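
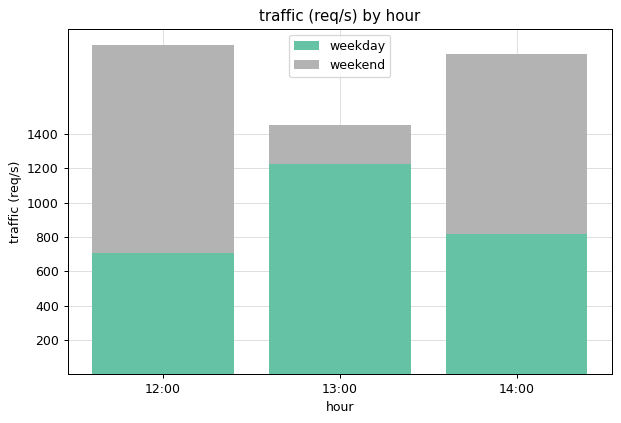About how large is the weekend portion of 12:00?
weekend top ≈ 2000, bottom ≈ 800; segment ≈ 1200.

≈ 1200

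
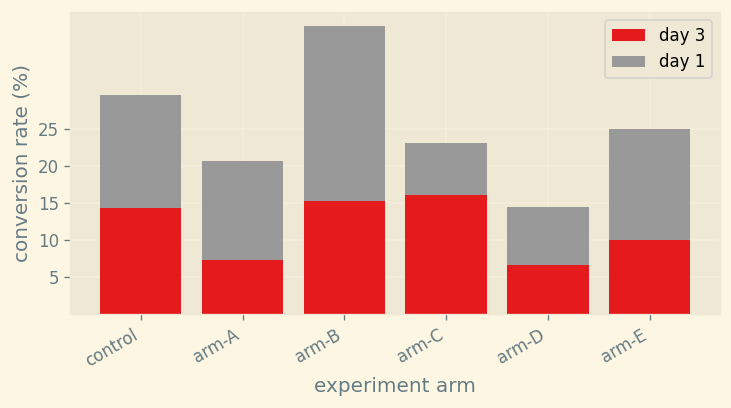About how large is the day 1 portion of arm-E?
≈ 15

day 1 top ≈ 25, bottom ≈ 10; segment ≈ 15.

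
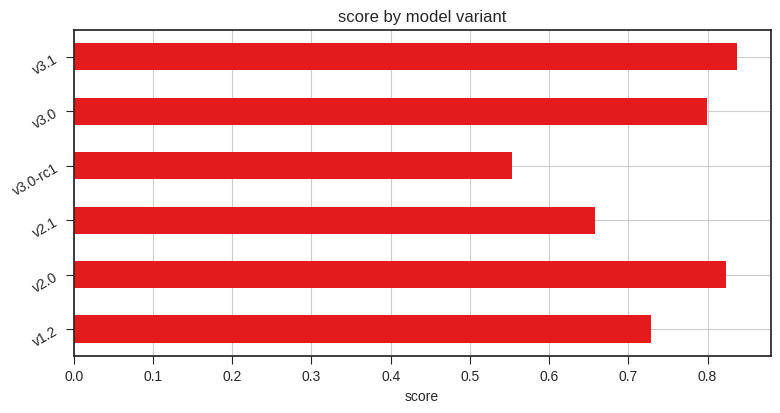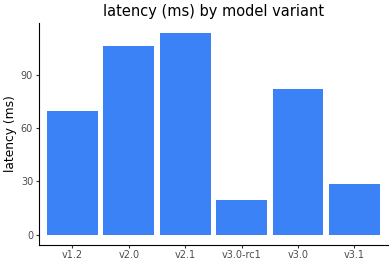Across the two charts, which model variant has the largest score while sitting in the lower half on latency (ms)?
v3.1

Chart 2 median latency (ms) ≈ 80; below-median model variants: v1.2, v3.0-rc1, v3.1. Among those, v3.1 has the highest score (≈ 0.8).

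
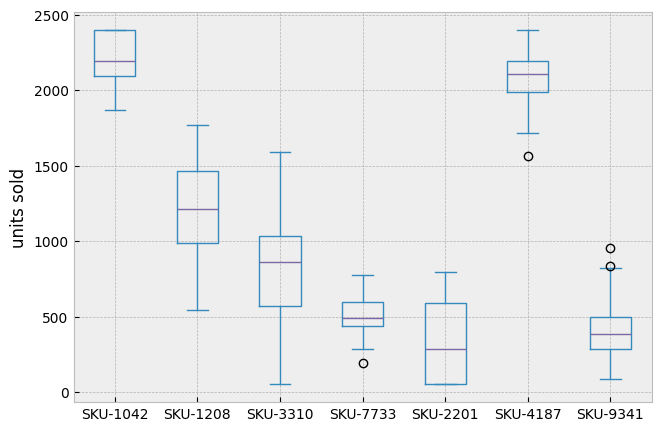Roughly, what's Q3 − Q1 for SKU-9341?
Q3 ≈ 400, Q1 ≈ 200; IQR ≈ 200.

≈ 200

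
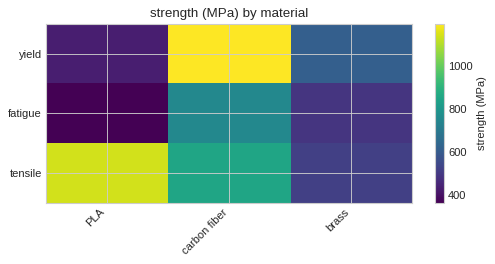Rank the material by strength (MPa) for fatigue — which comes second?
brass

Top 3 for fatigue: carbon fiber ≈ 800, brass ≈ 500, PLA ≈ 400.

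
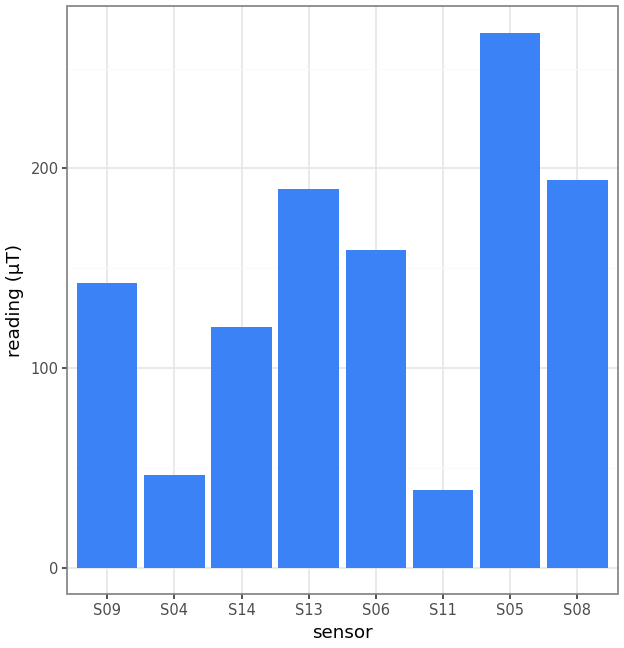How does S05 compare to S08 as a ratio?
S05 ≈ 275, S08 ≈ 200; 275/200 ≈ 1.38.

≈ 1.38×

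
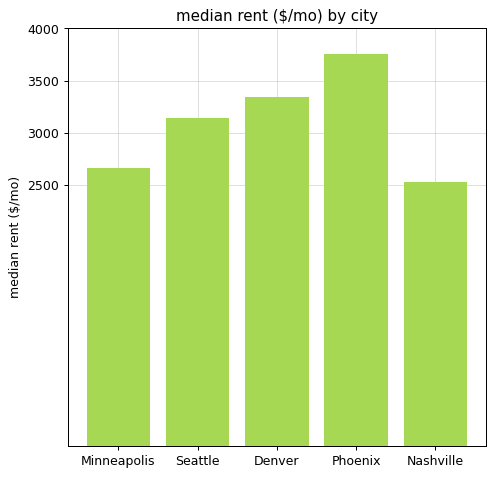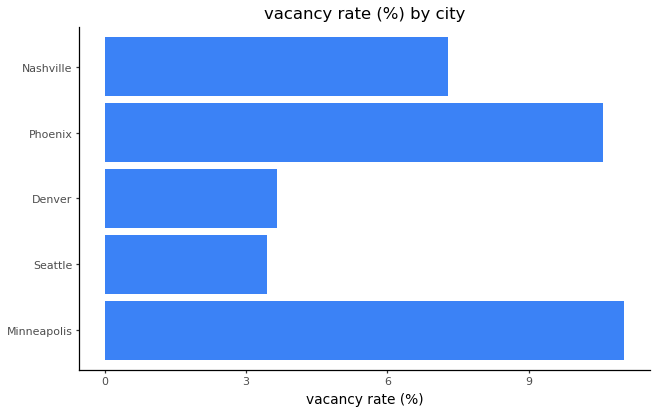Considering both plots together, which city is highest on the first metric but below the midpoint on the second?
Denver

Chart 2 median vacancy rate (%) ≈ 8; below-median cities: Seattle, Denver. Among those, Denver has the highest median rent ($/mo) (≈ 3500).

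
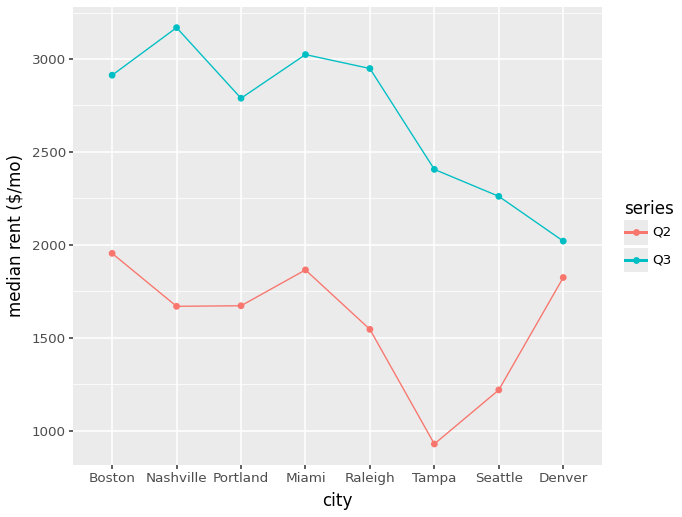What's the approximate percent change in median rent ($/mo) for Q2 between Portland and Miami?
Portland ≈ 1600, Miami ≈ 1800; (1800 − 1600) / 1600 ≈ +12.5%.

≈ +12.5%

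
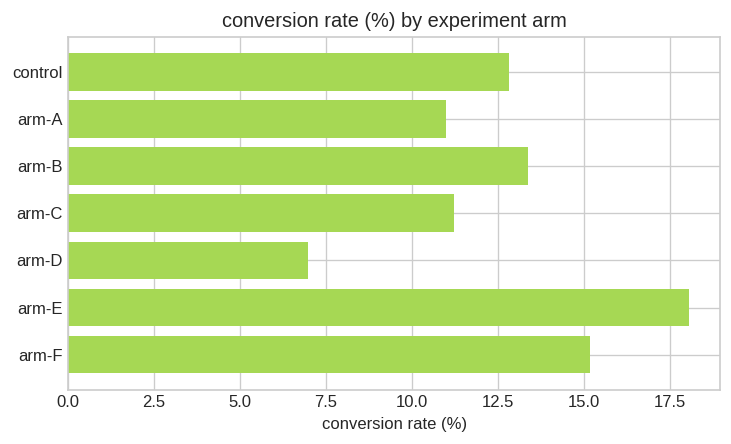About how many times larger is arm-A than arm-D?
≈ 1.67×

arm-A ≈ 10, arm-D ≈ 6; 10/6 ≈ 1.67.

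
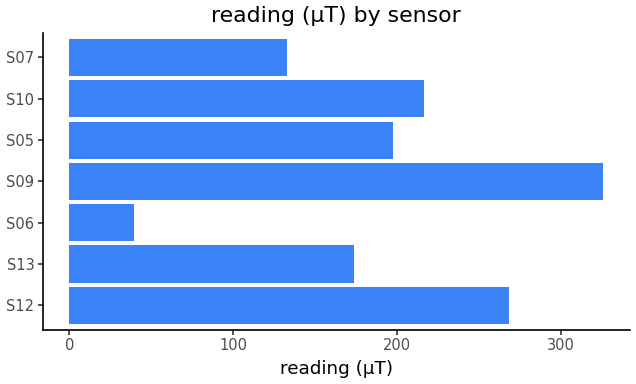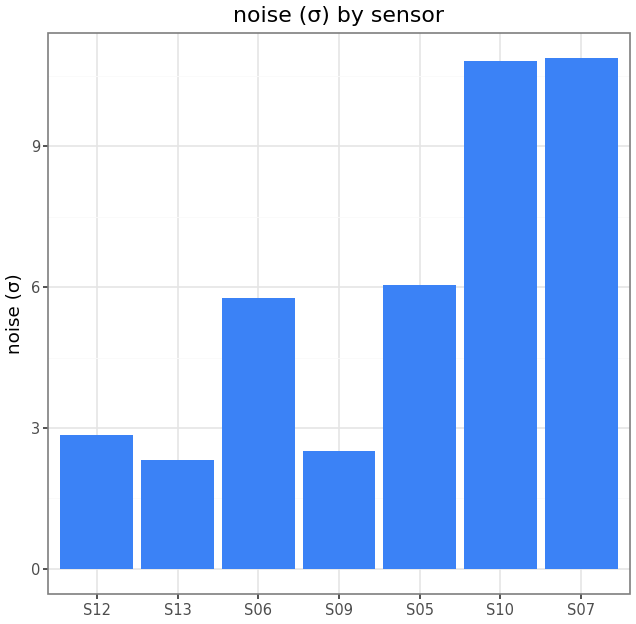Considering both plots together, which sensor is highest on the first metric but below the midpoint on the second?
S09

Chart 2 median noise (σ) ≈ 6; below-median sensors: S12, S13, S09. Among those, S09 has the highest reading (µT) (≈ 350).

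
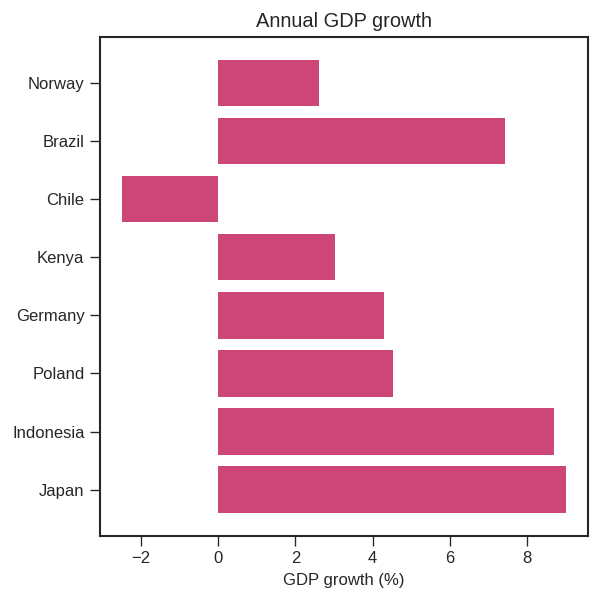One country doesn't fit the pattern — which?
Chile ≈ -2; the rest sit between ≈ 3 and ≈ 9.

Chile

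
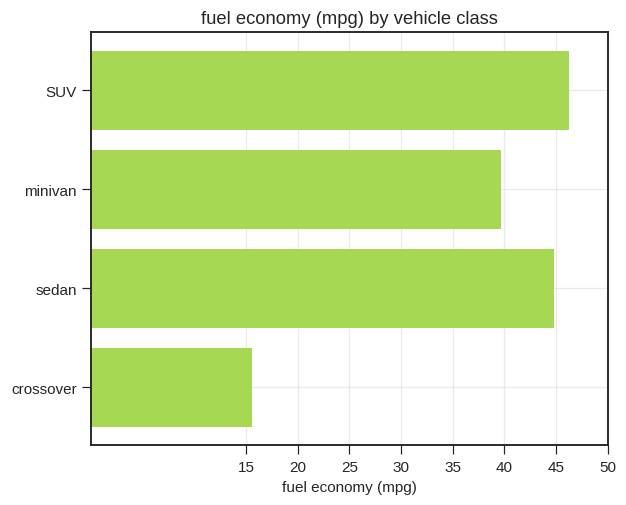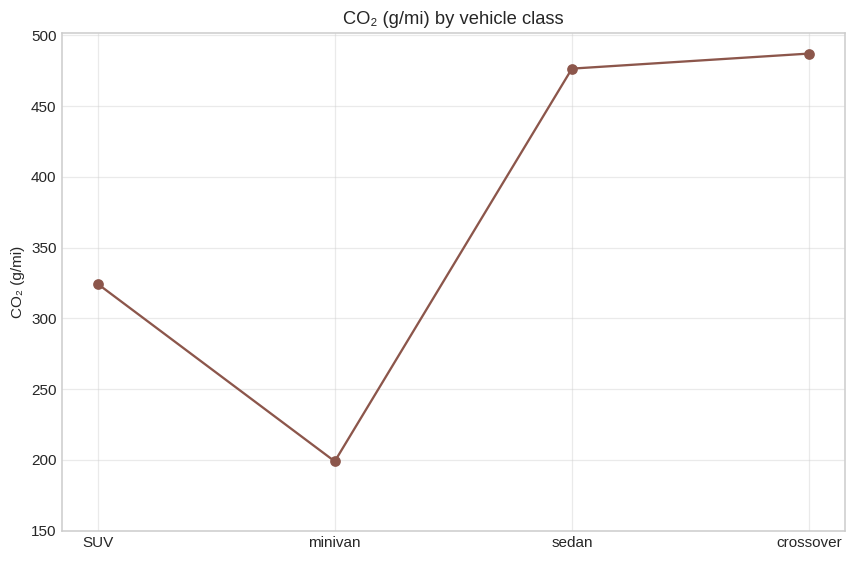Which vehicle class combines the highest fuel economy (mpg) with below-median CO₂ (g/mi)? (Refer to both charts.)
SUV

Chart 2 median CO₂ (g/mi) ≈ 400; below-median vehicle classes: SUV, minivan. Among those, SUV has the highest fuel economy (mpg) (≈ 45).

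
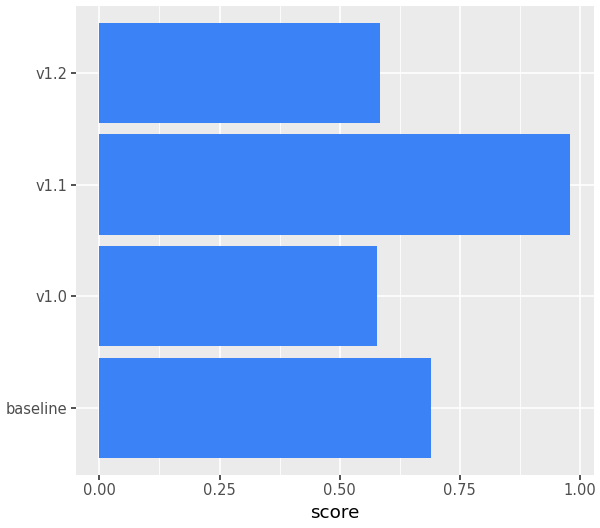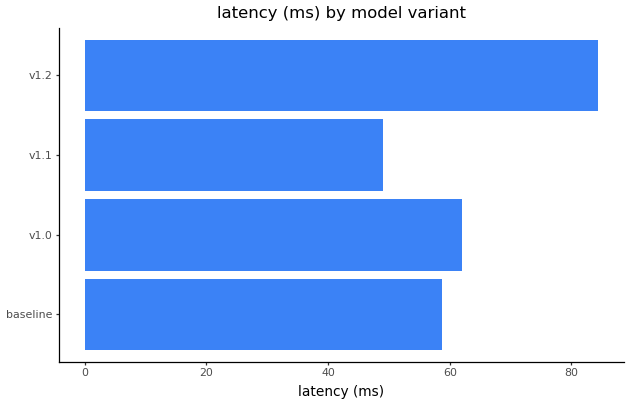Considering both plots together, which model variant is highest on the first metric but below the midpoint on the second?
v1.1

Chart 2 median latency (ms) ≈ 60; below-median model variants: baseline, v1.1. Among those, v1.1 has the highest score (≈ 1).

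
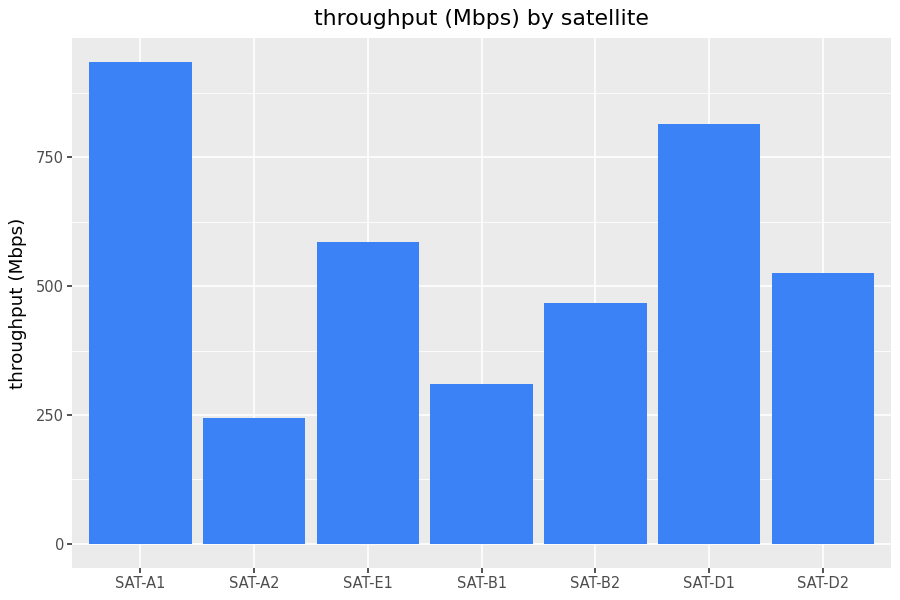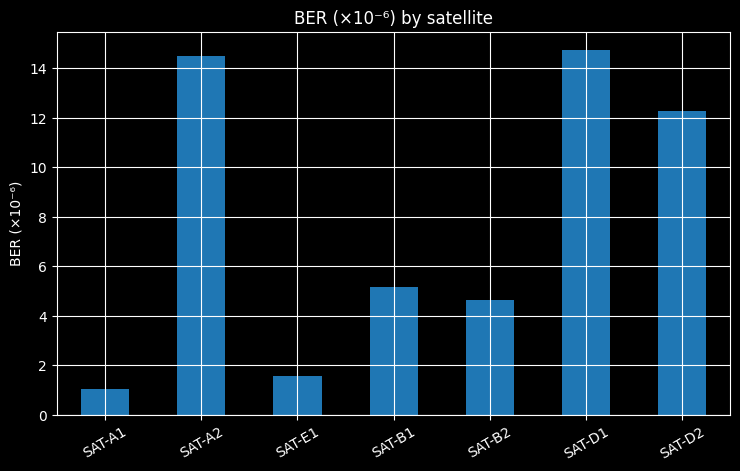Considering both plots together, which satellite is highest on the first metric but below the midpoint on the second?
Chart 2 median BER (×10⁻⁶) ≈ 6; below-median satellites: SAT-A1, SAT-E1, SAT-B2. Among those, SAT-A1 has the highest throughput (Mbps) (≈ 900).

SAT-A1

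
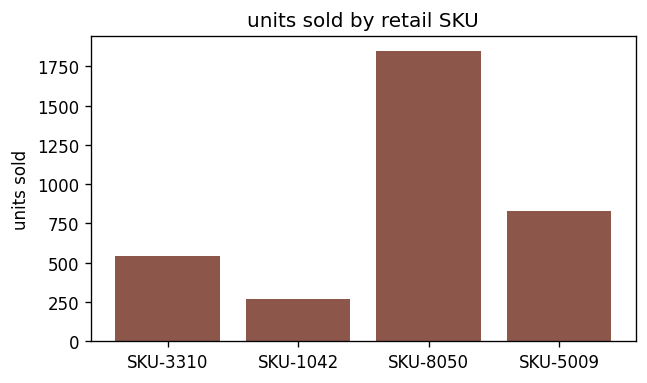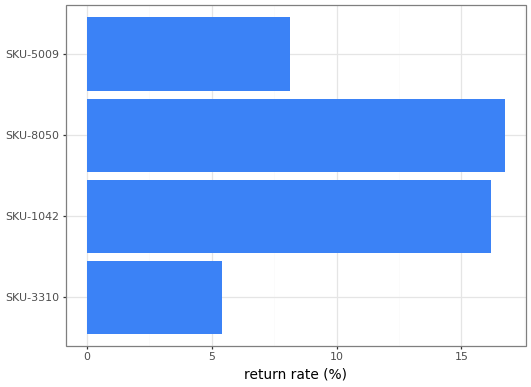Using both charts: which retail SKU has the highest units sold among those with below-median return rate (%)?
Chart 2 median return rate (%) ≈ 12; below-median retail SKUs: SKU-3310, SKU-5009. Among those, SKU-5009 has the highest units sold (≈ 800).

SKU-5009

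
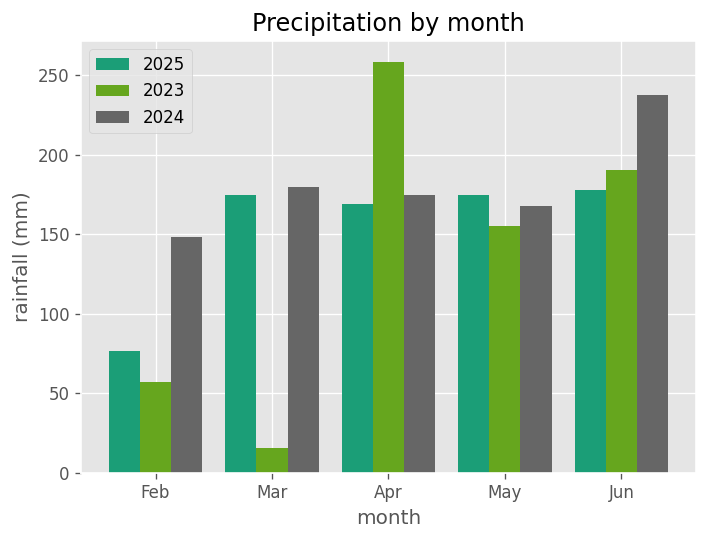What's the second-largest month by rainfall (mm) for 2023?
Top 3 for 2023: Apr ≈ 250, Jun ≈ 200, May ≈ 150.

Jun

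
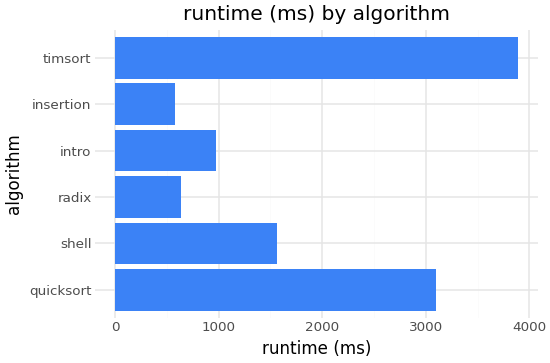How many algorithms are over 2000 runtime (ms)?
Above 2000: quicksort, timsort.

2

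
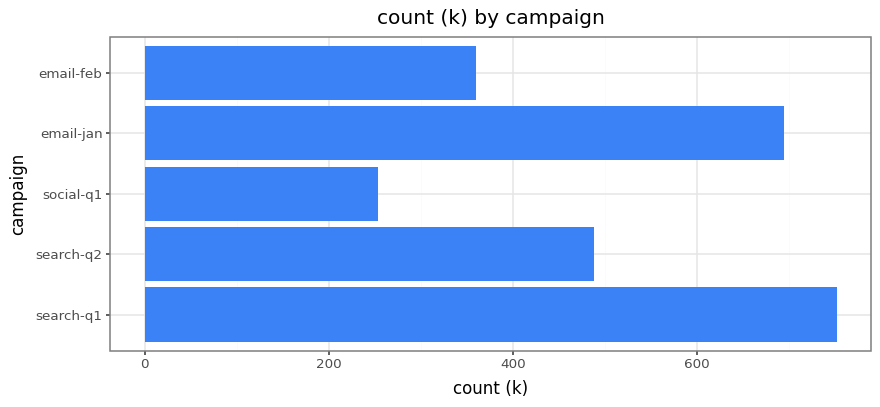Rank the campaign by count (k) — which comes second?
email-jan

Top 3: search-q1 ≈ 800, email-jan ≈ 700, search-q2 ≈ 500.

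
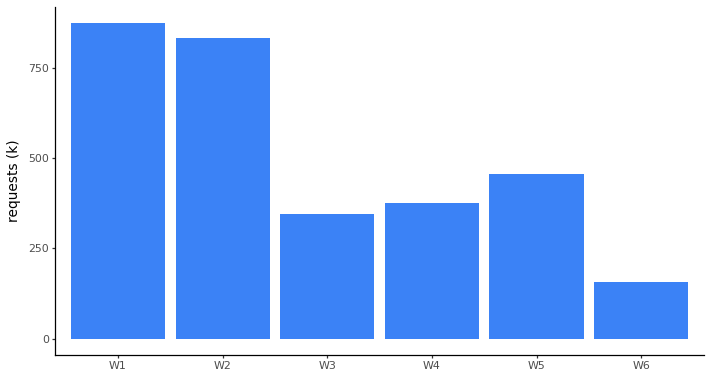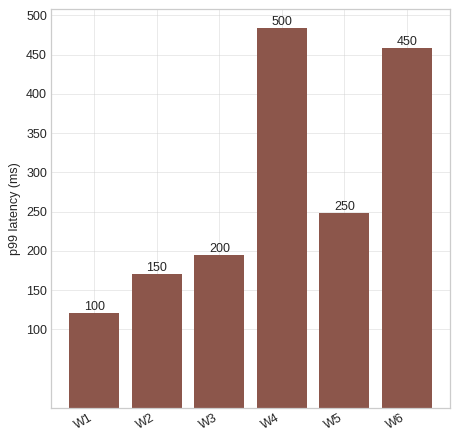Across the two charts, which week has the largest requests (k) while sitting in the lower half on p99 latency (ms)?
W1

Chart 2 median p99 latency (ms) ≈ 200; below-median weeks: W1, W2, W3. Among those, W1 has the highest requests (k) (≈ 900).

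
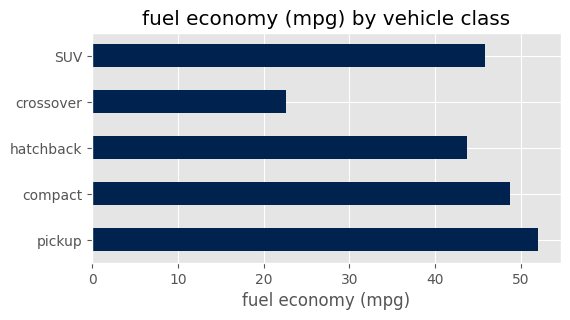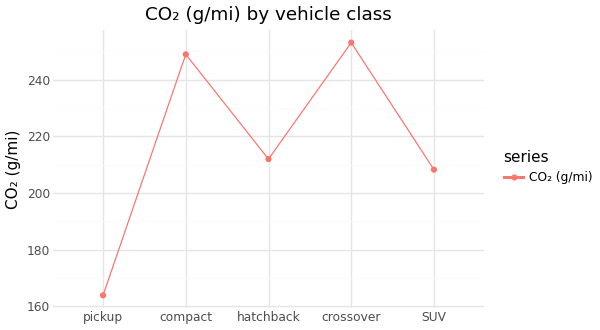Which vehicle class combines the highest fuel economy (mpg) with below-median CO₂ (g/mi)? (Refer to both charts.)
Chart 2 median CO₂ (g/mi) ≈ 200; below-median vehicle classes: pickup, SUV. Among those, pickup has the highest fuel economy (mpg) (≈ 50).

pickup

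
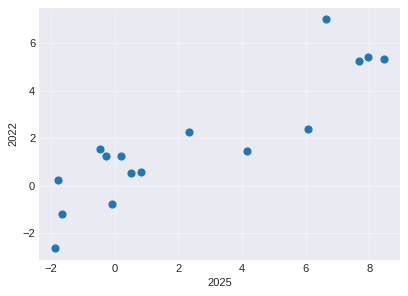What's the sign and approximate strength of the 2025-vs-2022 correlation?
positive, strong

Points are positively correlated; strong (|r| ≈ 0.9).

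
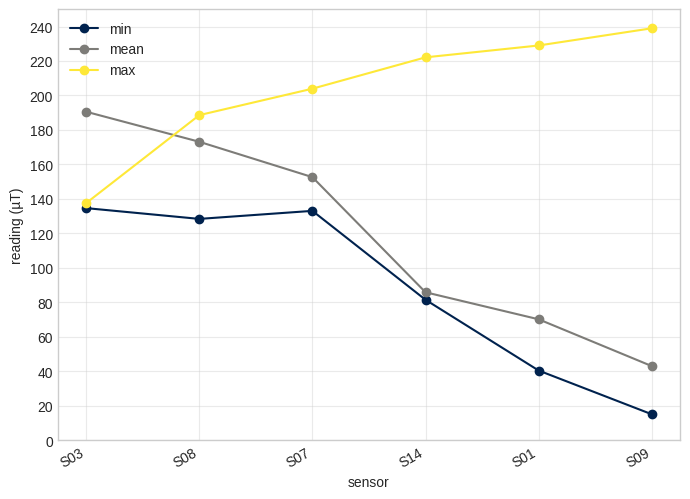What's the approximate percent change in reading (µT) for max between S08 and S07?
≈ +11.1%

S08 ≈ 180, S07 ≈ 200; (200 − 180) / 180 ≈ +11.1%.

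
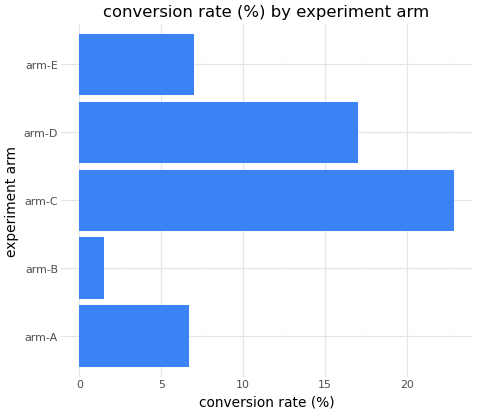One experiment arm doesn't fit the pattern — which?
arm-C

arm-C ≈ 22; the rest sit between ≈ 2 and ≈ 18.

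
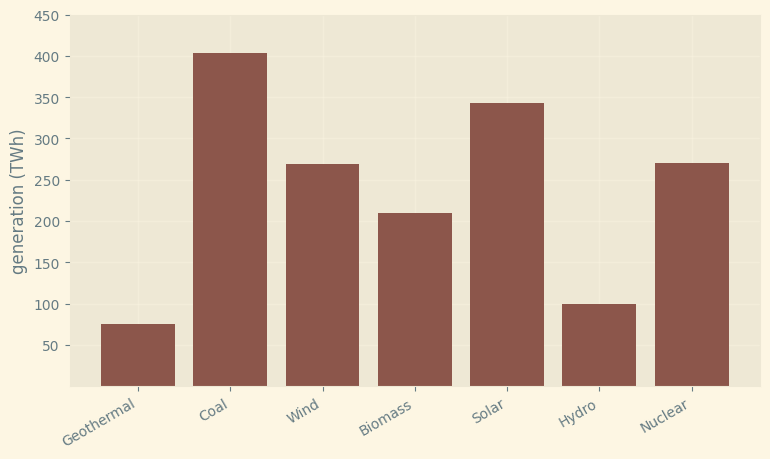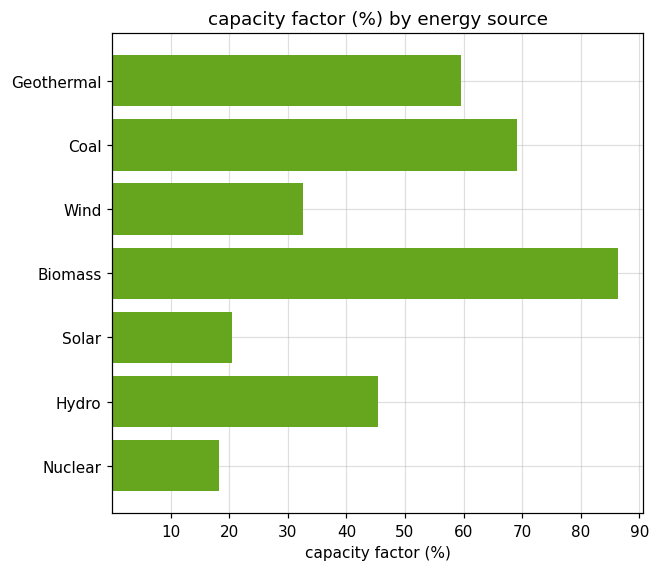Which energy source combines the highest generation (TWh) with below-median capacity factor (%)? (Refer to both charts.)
Solar

Chart 2 median capacity factor (%) ≈ 50; below-median energy sources: Wind, Solar, Nuclear. Among those, Solar has the highest generation (TWh) (≈ 350).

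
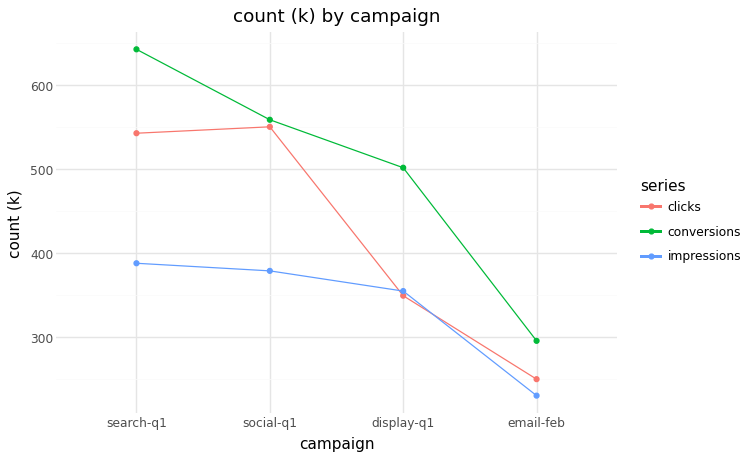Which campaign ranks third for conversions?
Top 4 for conversions: search-q1 ≈ 650, social-q1 ≈ 550, display-q1 ≈ 500, email-feb ≈ 300.

display-q1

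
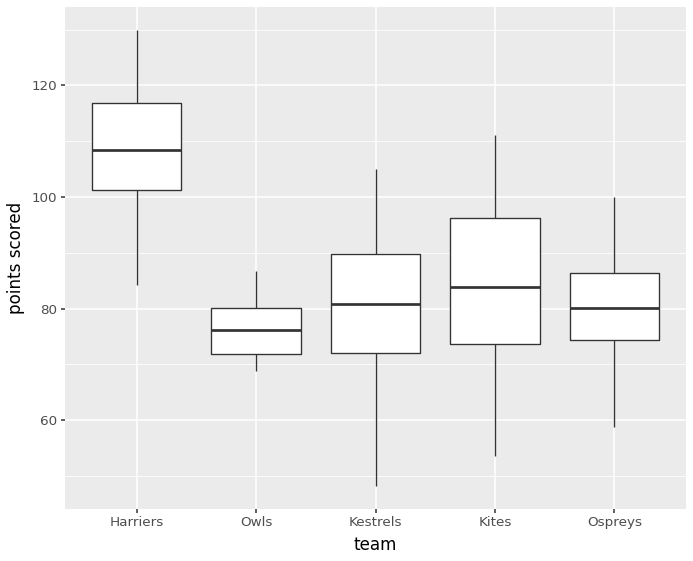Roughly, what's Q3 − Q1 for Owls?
Q3 ≈ 80, Q1 ≈ 70; IQR ≈ 10.

≈ 10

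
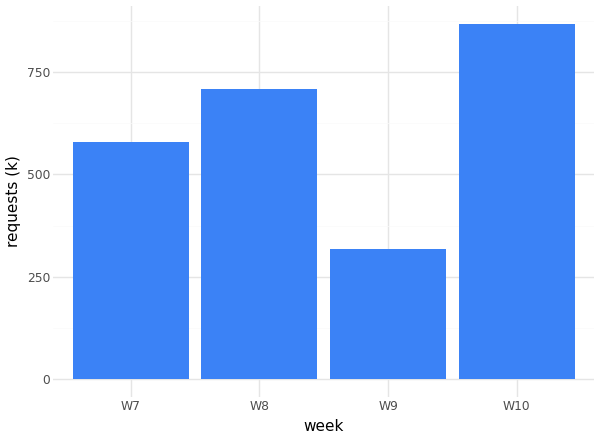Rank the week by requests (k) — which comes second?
W8

Top 3: W10 ≈ 900, W8 ≈ 700, W7 ≈ 600.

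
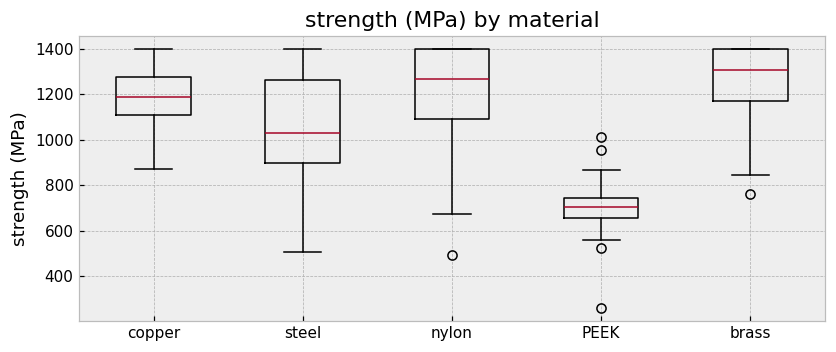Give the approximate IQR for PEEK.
Q3 ≈ 750, Q1 ≈ 650; IQR ≈ 100.

≈ 100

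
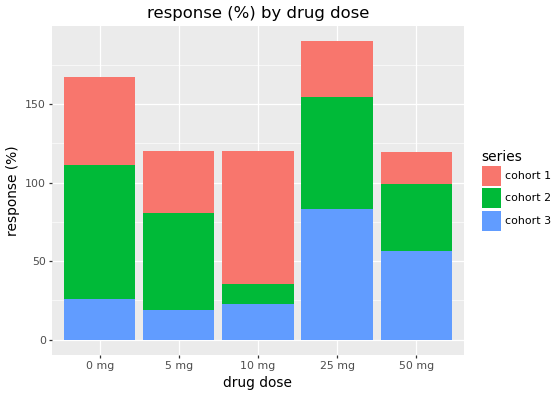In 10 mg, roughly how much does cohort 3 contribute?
cohort 3 top ≈ 20, bottom ≈ 0; segment ≈ 20.

≈ 20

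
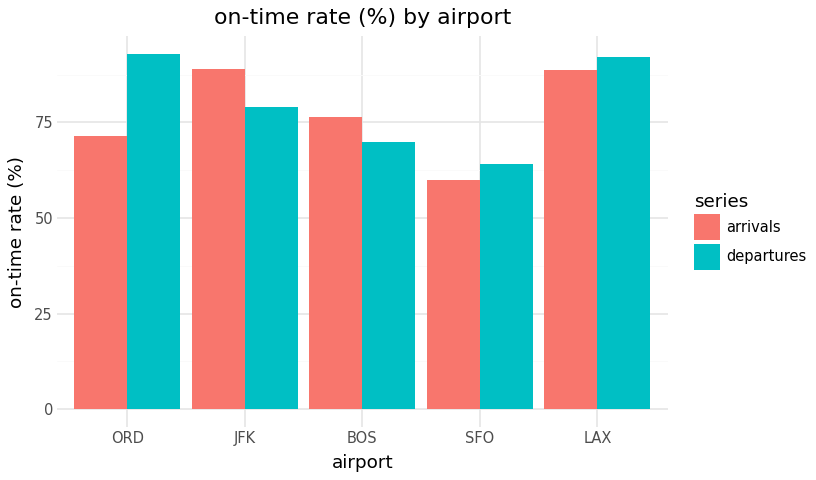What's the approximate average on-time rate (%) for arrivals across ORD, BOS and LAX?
≈ 80

(70 + 80 + 90) / 3 ≈ 80.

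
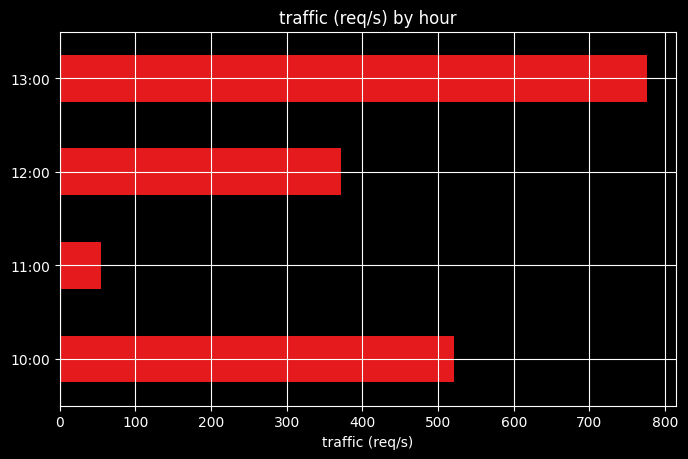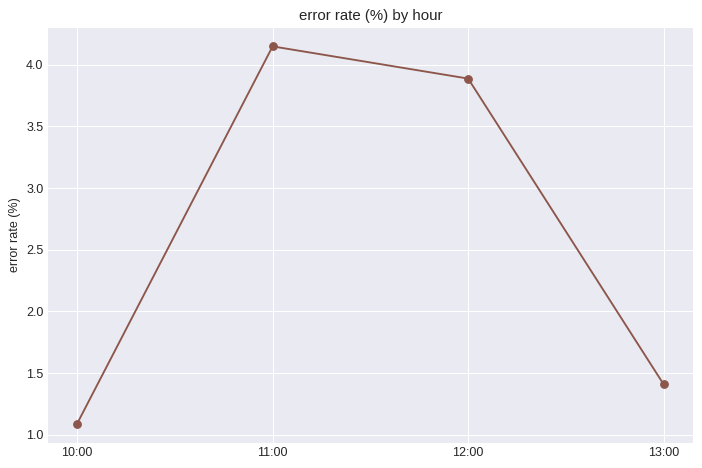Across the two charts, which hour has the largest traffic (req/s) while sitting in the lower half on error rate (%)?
13:00

Chart 2 median error rate (%) ≈ 2.5; below-median hours: 10:00, 13:00. Among those, 13:00 has the highest traffic (req/s) (≈ 800).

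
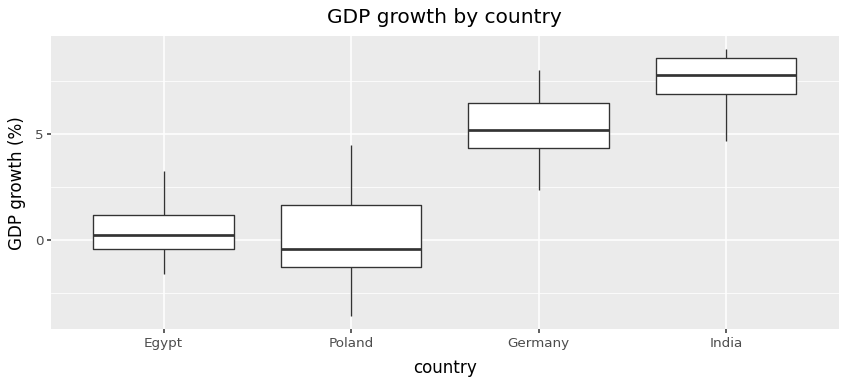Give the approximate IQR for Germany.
Q3 ≈ 6, Q1 ≈ 4; IQR ≈ 2.

≈ 2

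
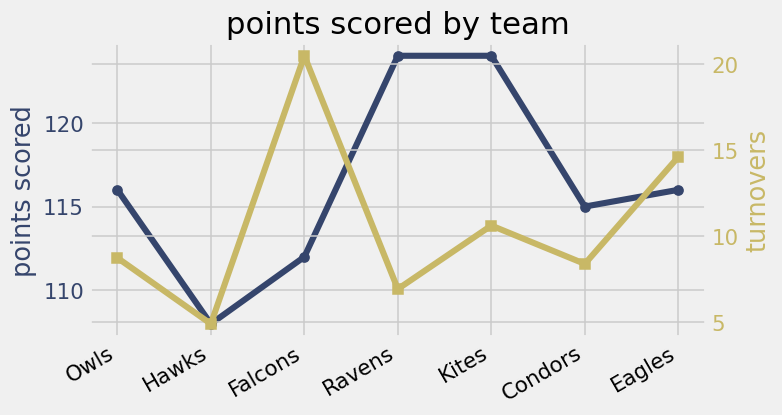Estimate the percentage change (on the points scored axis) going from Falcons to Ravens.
Falcons ≈ 112, Ravens ≈ 124; (124 − 112) / 112 ≈ +10.7%.

≈ +10.7%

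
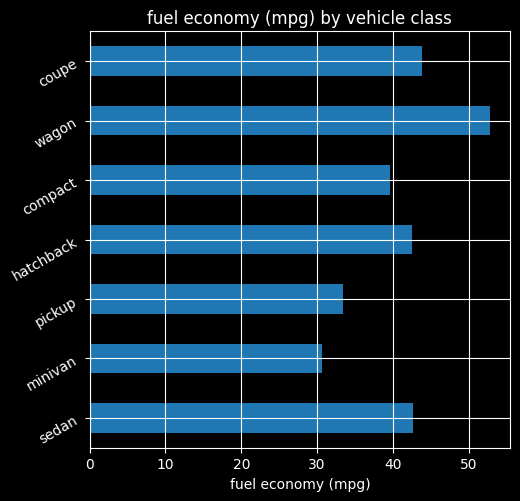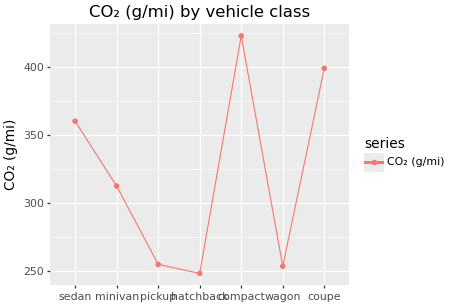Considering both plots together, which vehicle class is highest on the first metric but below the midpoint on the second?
Chart 2 median CO₂ (g/mi) ≈ 300; below-median vehicle classes: pickup, hatchback, wagon. Among those, wagon has the highest fuel economy (mpg) (≈ 55).

wagon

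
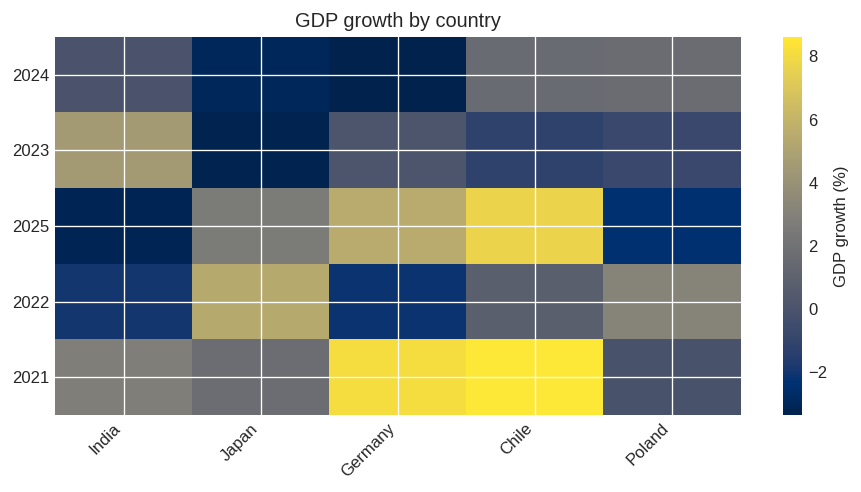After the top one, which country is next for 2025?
Germany

Top 3 for 2025: Chile ≈ 8, Germany ≈ 6, Japan ≈ 3.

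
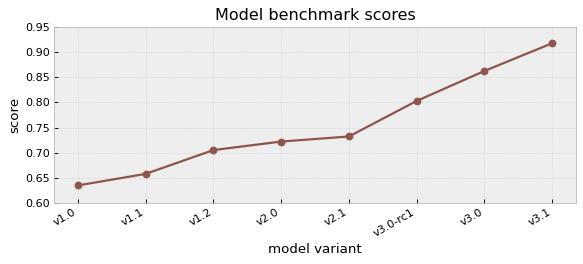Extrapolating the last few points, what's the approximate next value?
≈ 0.95

Last three: 0.80, 0.85, 0.90 → slope ≈ 0.05/step → next ≈ 0.95.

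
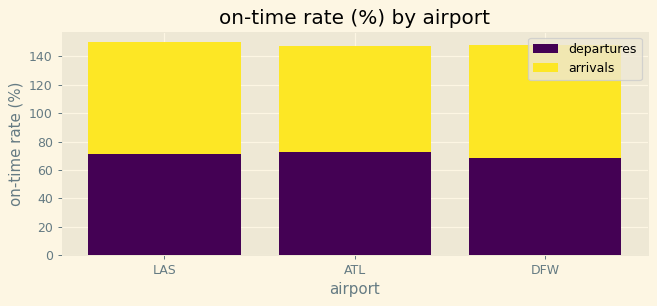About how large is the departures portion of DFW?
≈ 60

departures top ≈ 60, bottom ≈ 0; segment ≈ 60.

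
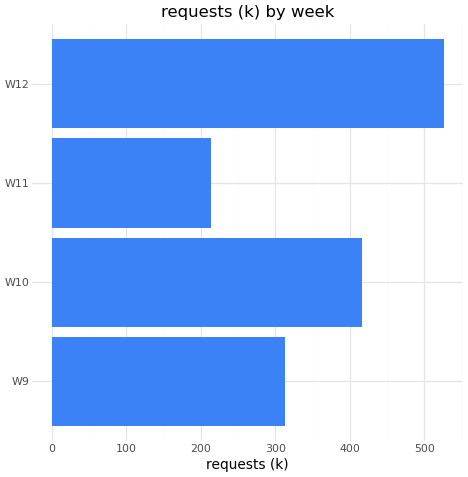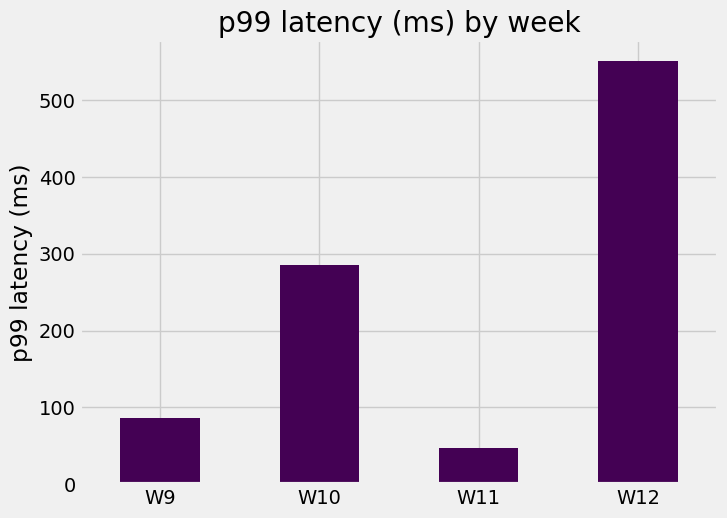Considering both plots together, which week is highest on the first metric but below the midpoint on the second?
W9

Chart 2 median p99 latency (ms) ≈ 200; below-median weeks: W9, W11. Among those, W9 has the highest requests (k) (≈ 300).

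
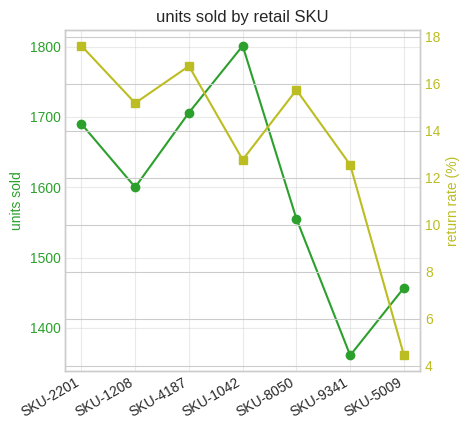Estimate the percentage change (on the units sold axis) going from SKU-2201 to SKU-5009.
≈ -14.7%

SKU-2201 ≈ 1700, SKU-5009 ≈ 1450; (1450 − 1700) / 1700 ≈ -14.7%.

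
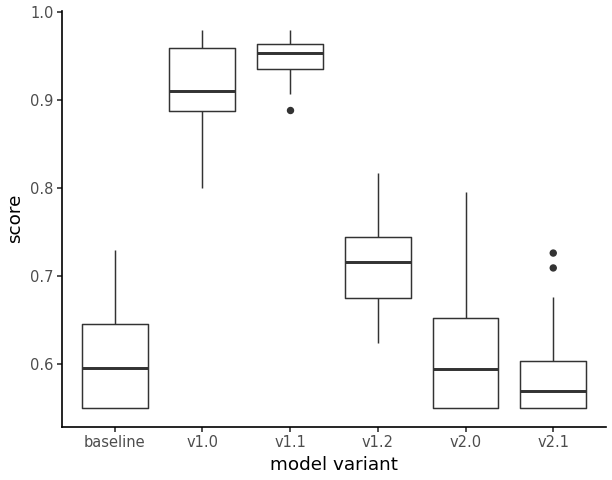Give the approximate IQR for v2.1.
≈ 0.05

Q3 ≈ 0.60, Q1 ≈ 0.55; IQR ≈ 0.05.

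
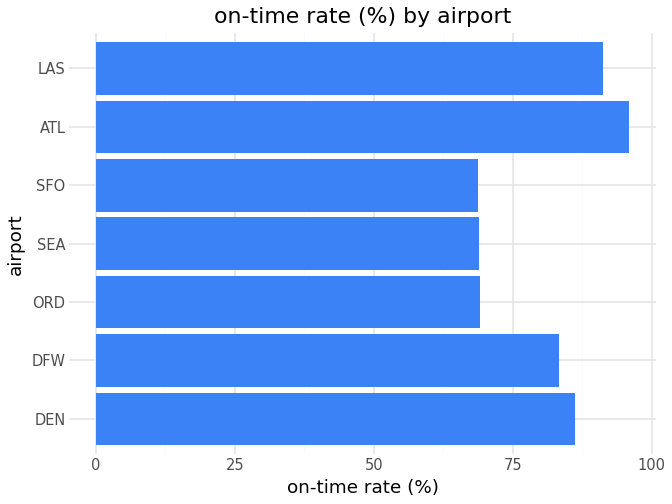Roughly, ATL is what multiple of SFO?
ATL ≈ 100, SFO ≈ 70; 100/70 ≈ 1.43.

≈ 1.43×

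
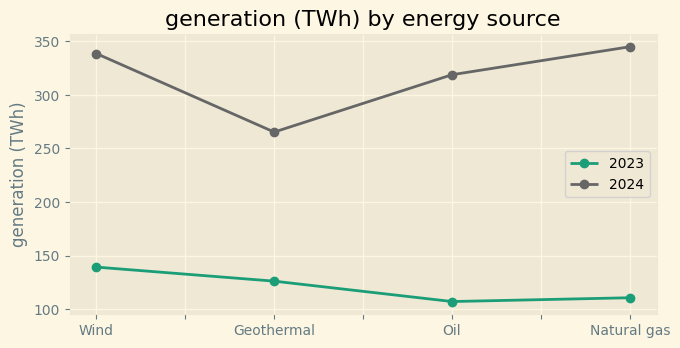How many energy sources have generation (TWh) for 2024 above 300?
3

Above 300: Wind, Oil, Natural gas.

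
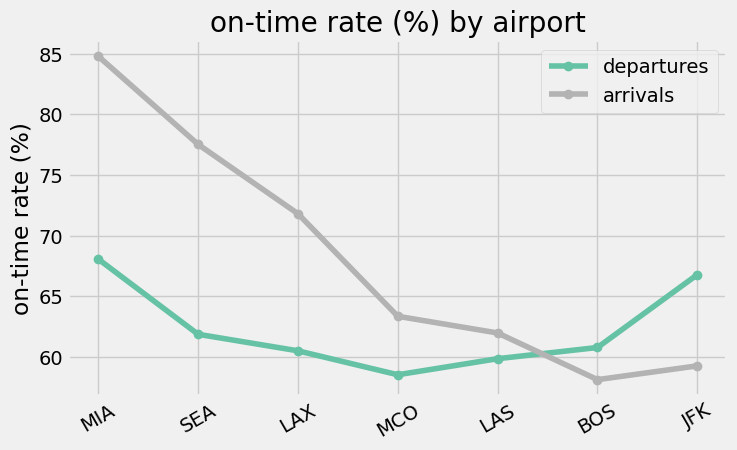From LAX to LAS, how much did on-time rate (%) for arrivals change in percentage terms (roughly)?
LAX ≈ 70, LAS ≈ 60; (60 − 70) / 70 ≈ -14.3%.

≈ -14.3%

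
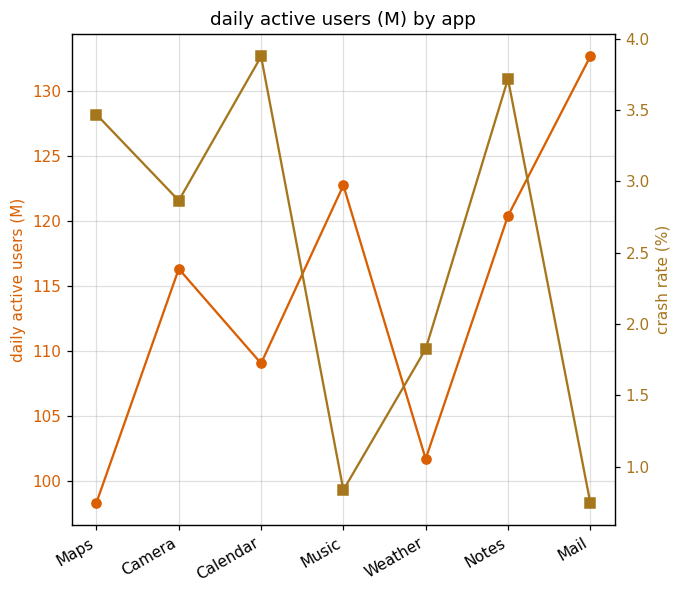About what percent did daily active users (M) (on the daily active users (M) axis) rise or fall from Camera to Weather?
Camera ≈ 115, Weather ≈ 100; (100 − 115) / 115 ≈ -13%.

≈ -13%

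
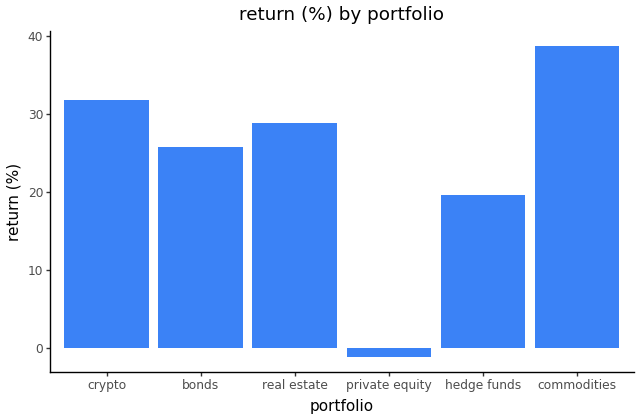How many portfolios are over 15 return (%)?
5

Above 15: crypto, bonds, real estate, hedge funds, commodities.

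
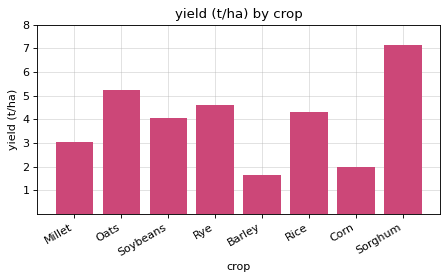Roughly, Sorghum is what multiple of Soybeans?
Sorghum ≈ 7, Soybeans ≈ 4; 7/4 ≈ 1.75.

≈ 1.75×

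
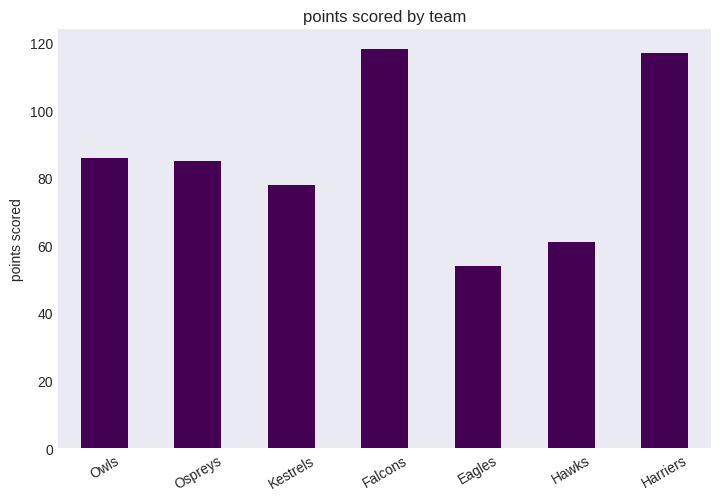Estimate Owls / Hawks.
Owls ≈ 90, Hawks ≈ 60; 90/60 ≈ 1.5.

≈ 1.5×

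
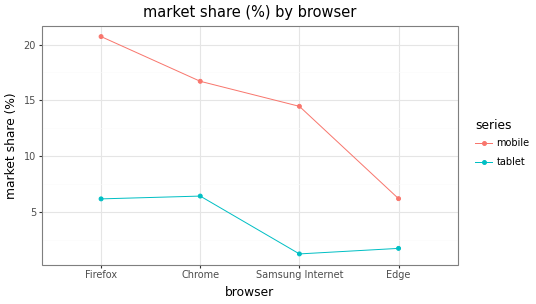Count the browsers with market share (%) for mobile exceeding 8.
Above 8: Firefox, Chrome, Samsung Internet.

3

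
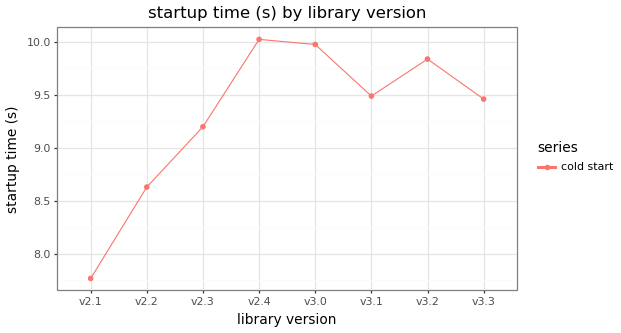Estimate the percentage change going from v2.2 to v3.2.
≈ +14%

v2.2 ≈ 8.6, v3.2 ≈ 9.8; (9.8 − 8.6) / 8.6 ≈ +14%.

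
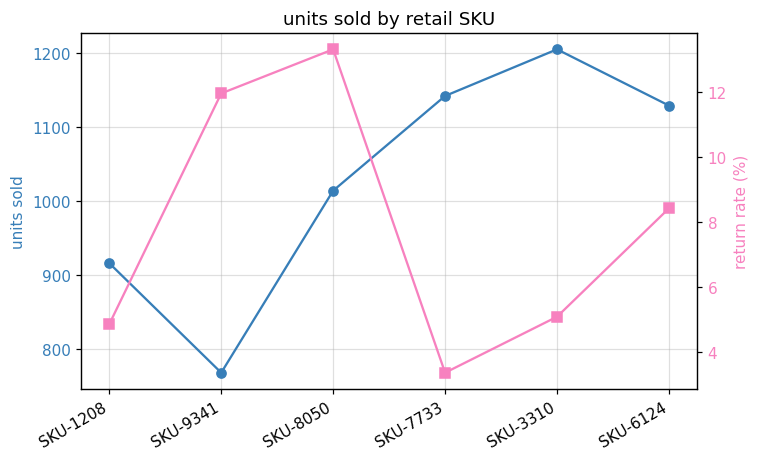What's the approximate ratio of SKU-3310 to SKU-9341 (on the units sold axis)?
SKU-3310 ≈ 1200, SKU-9341 ≈ 750; 1200/750 ≈ 1.6.

≈ 1.6×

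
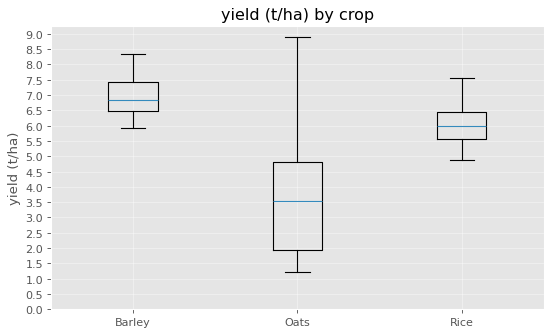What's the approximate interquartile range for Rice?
≈ 1.0

Q3 ≈ 6.5, Q1 ≈ 5.5; IQR ≈ 1.0.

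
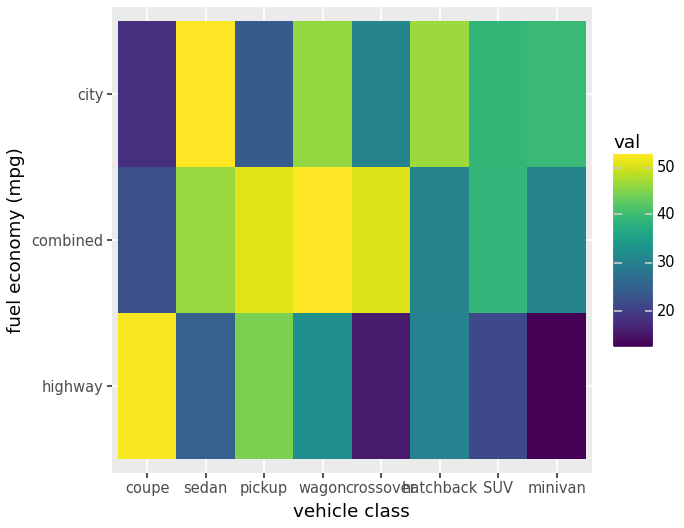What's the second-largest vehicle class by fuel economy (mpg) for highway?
Top 3 for highway: coupe ≈ 50, pickup ≈ 45, wagon ≈ 30.

pickup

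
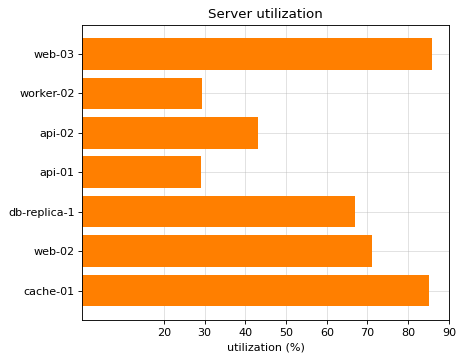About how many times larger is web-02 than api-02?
≈ 1.75×

web-02 ≈ 70, api-02 ≈ 40; 70/40 ≈ 1.75.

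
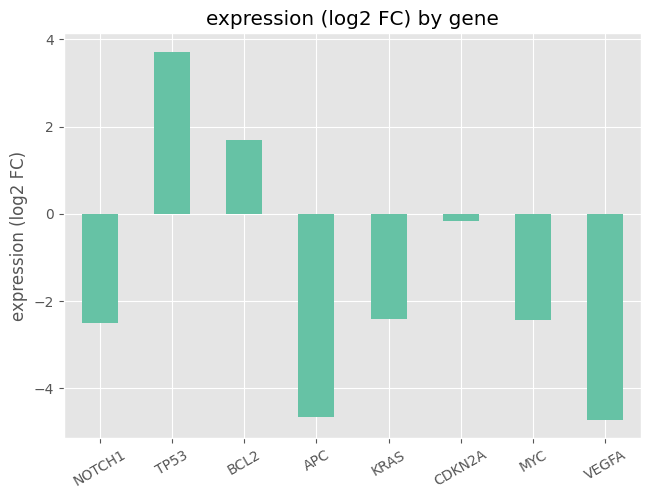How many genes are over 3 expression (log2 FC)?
1

Above 3: TP53.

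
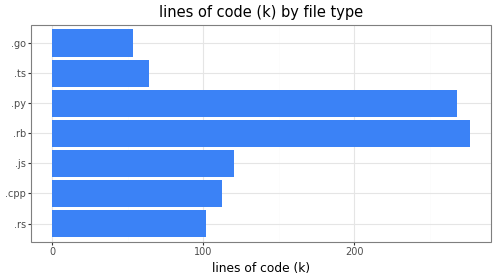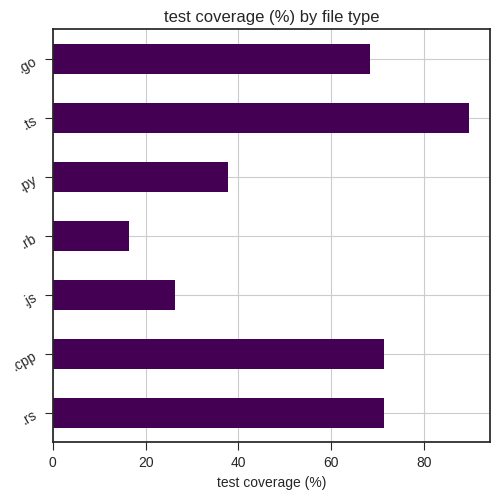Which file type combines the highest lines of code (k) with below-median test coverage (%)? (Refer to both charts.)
.rb

Chart 2 median test coverage (%) ≈ 70; below-median file types: .js, .rb, .py. Among those, .rb has the highest lines of code (k) (≈ 300).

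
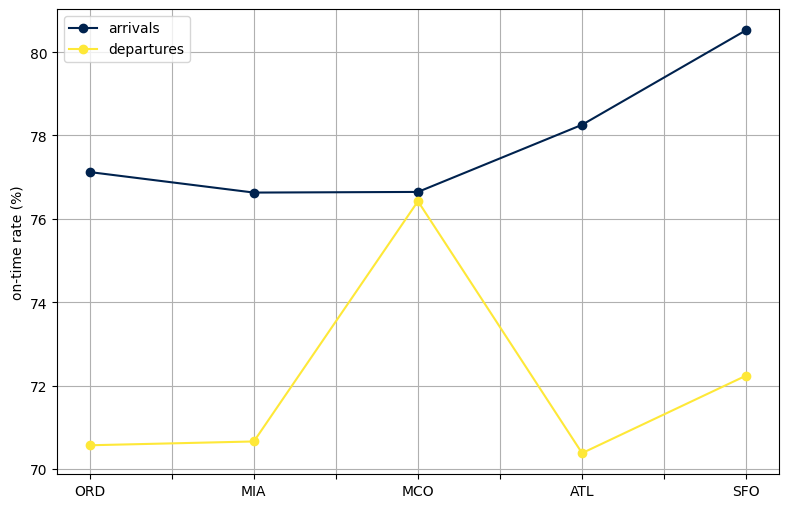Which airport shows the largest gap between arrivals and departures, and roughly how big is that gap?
SFO, ≈ 9 %

SFO: arrivals ≈ 81, departures ≈ 72 → gap ≈ 9. Next-largest (ATL) is only ≈ 8.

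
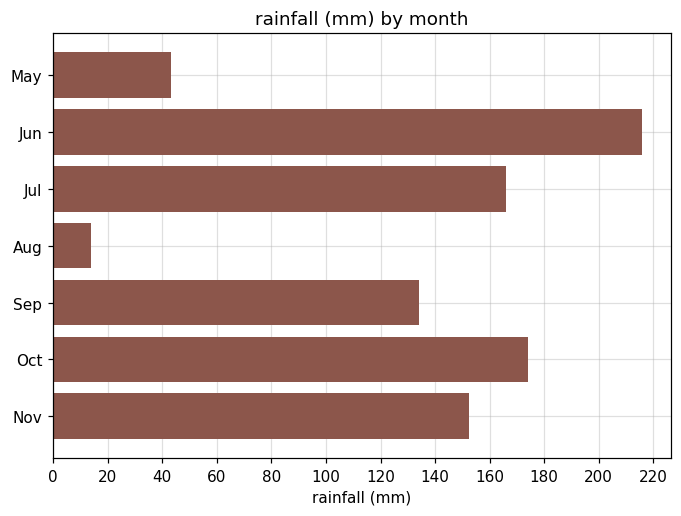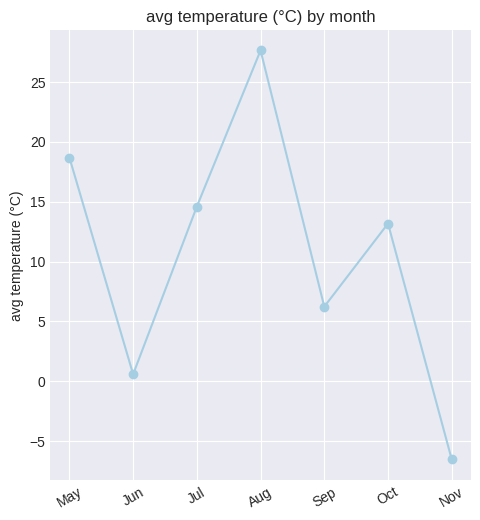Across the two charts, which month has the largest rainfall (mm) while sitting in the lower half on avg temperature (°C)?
Chart 2 median avg temperature (°C) ≈ 15; below-median months: Jun, Sep, Nov. Among those, Jun has the highest rainfall (mm) (≈ 220).

Jun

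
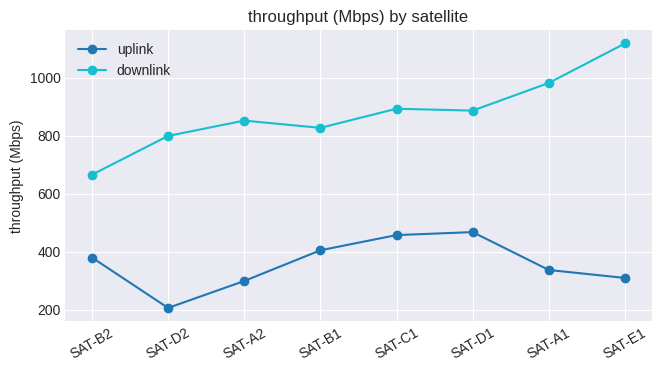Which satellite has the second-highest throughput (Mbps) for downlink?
Top 3 for downlink: SAT-E1 ≈ 1100, SAT-A1 ≈ 1000, SAT-C1 ≈ 900.

SAT-A1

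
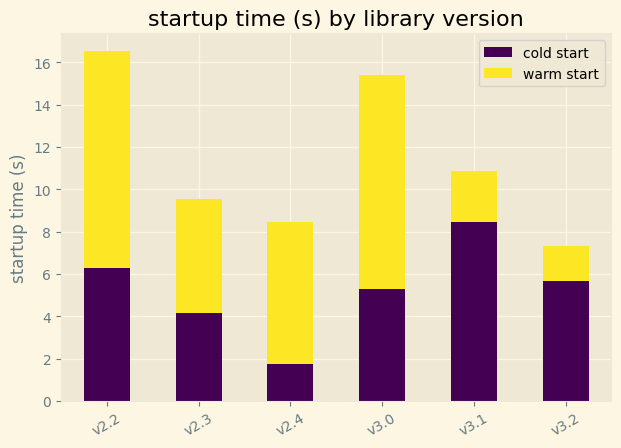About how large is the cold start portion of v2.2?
cold start top ≈ 6, bottom ≈ 0; segment ≈ 6.

≈ 6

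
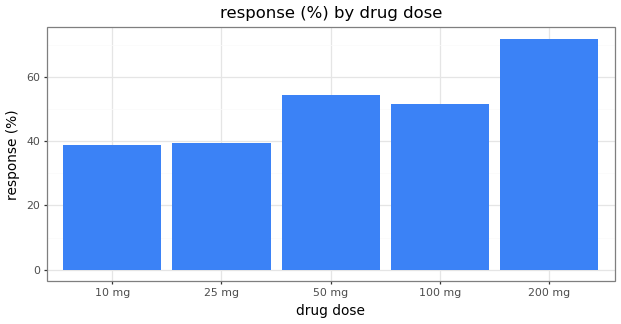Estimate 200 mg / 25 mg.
200 mg ≈ 70, 25 mg ≈ 40; 70/40 ≈ 1.75.

≈ 1.75×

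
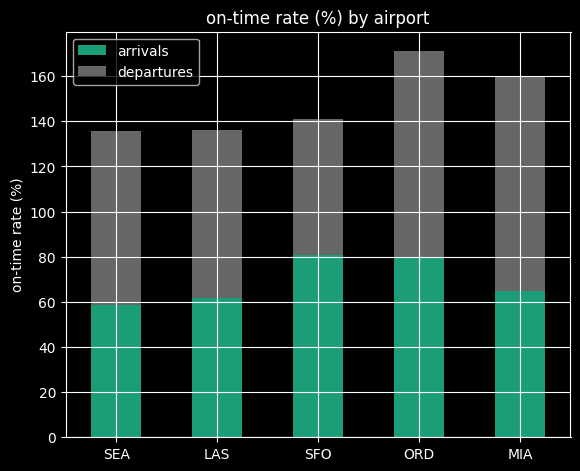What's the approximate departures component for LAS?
≈ 80

departures top ≈ 140, bottom ≈ 60; segment ≈ 80.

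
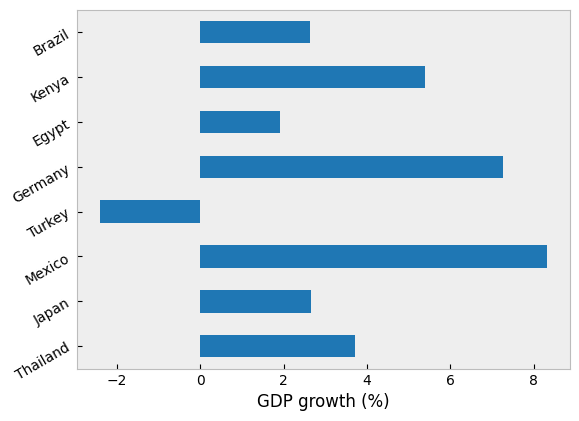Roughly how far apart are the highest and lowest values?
Max Mexico ≈ 8, min Turkey ≈ -2; range ≈ 10.

≈ 10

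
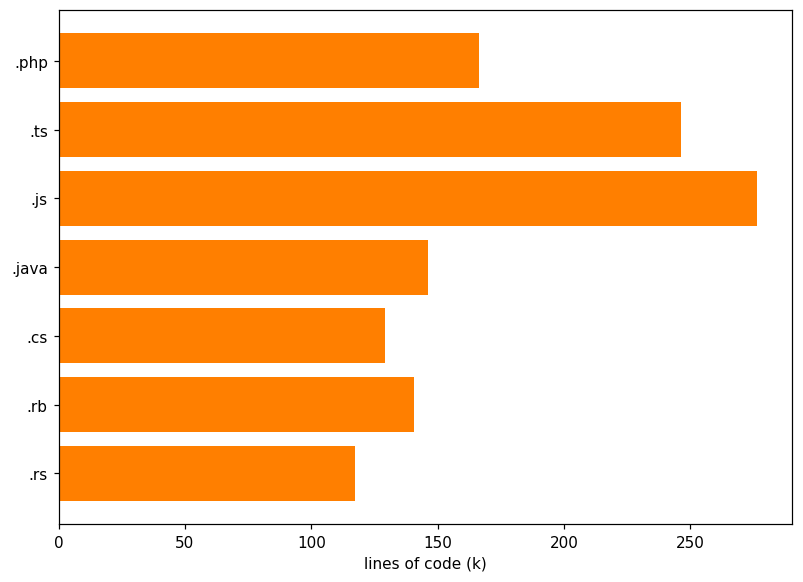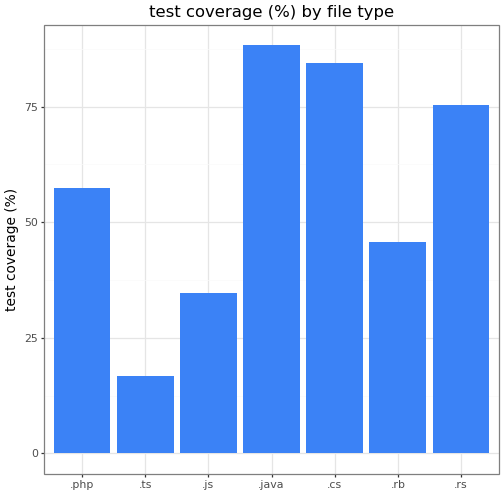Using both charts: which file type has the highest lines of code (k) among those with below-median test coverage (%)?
Chart 2 median test coverage (%) ≈ 60; below-median file types: .ts, .js, .rb. Among those, .js has the highest lines of code (k) (≈ 300).

.js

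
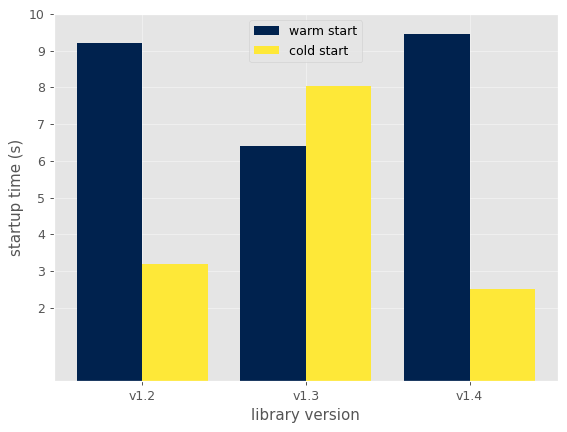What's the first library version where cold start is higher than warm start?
v1.3

v1.2: cold start ≈ 3 vs warm start ≈ 9 (not yet); v1.3: cold start ≈ 8 vs warm start ≈ 6 (first crossover).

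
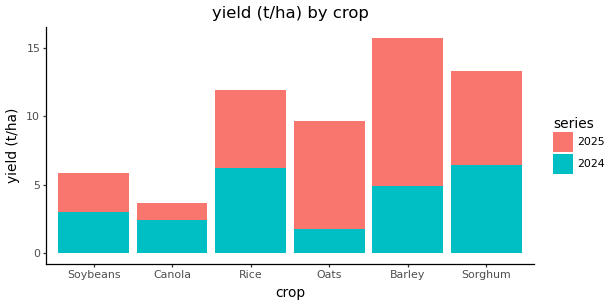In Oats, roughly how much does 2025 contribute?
2025 top ≈ 10, bottom ≈ 2; segment ≈ 8.

≈ 8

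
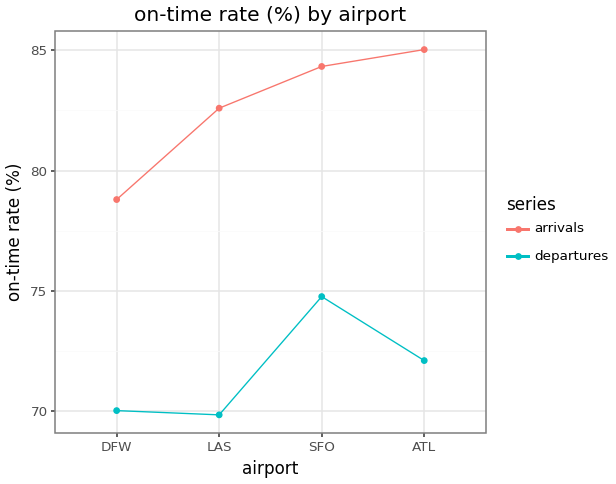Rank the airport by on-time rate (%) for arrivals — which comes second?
Top 3 for arrivals: ATL ≈ 86, SFO ≈ 84, LAS ≈ 82.

SFO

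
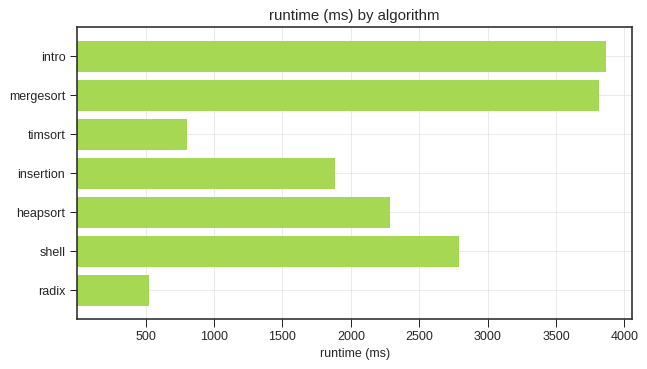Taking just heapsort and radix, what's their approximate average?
≈ 1500

(2500 + 500) / 2 ≈ 1500.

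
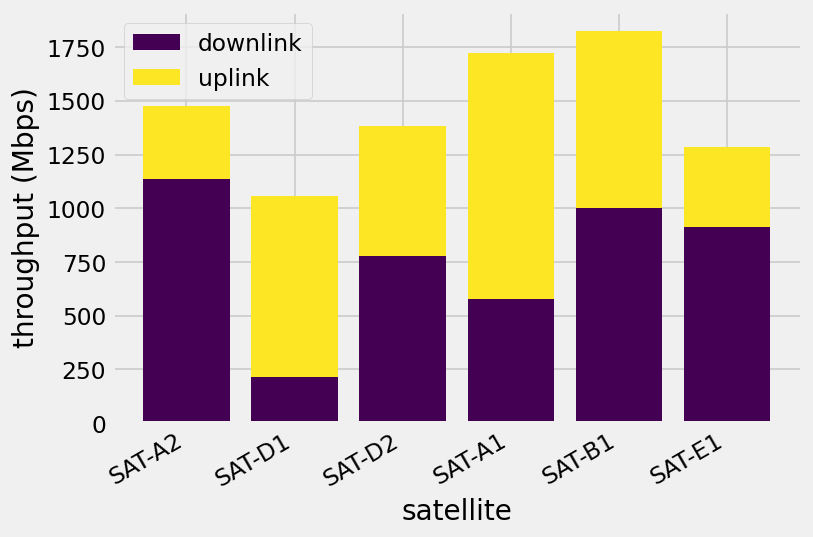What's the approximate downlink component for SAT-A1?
downlink top ≈ 600, bottom ≈ 0; segment ≈ 600.

≈ 600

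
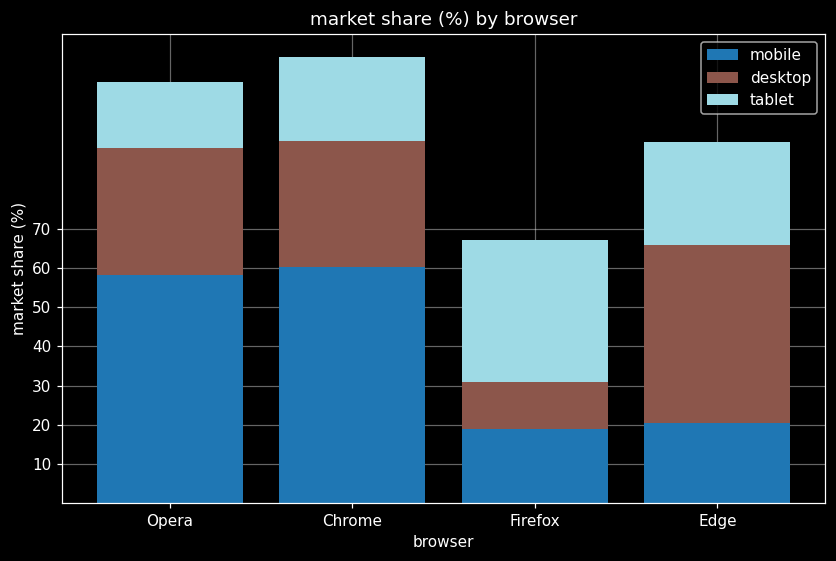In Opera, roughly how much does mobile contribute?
≈ 60

mobile top ≈ 60, bottom ≈ 0; segment ≈ 60.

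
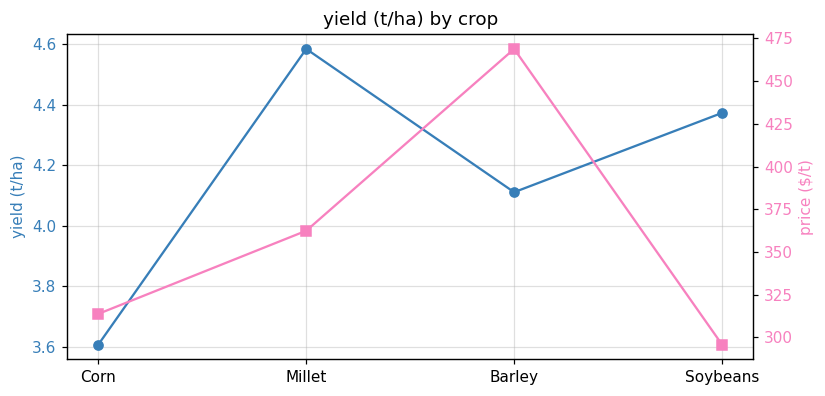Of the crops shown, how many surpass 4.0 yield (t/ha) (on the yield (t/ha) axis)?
Above 4.0: Millet, Barley, Soybeans.

3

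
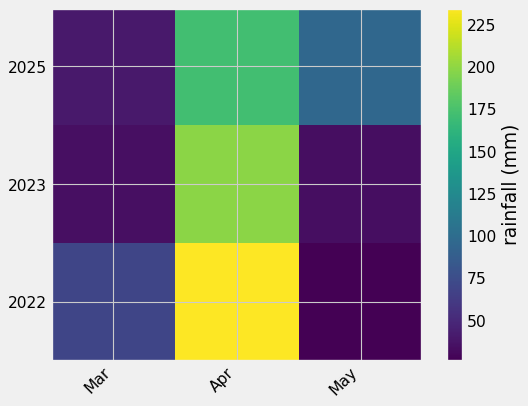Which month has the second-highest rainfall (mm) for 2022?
Mar

Top 3 for 2022: Apr ≈ 240, Mar ≈ 60, May ≈ 20.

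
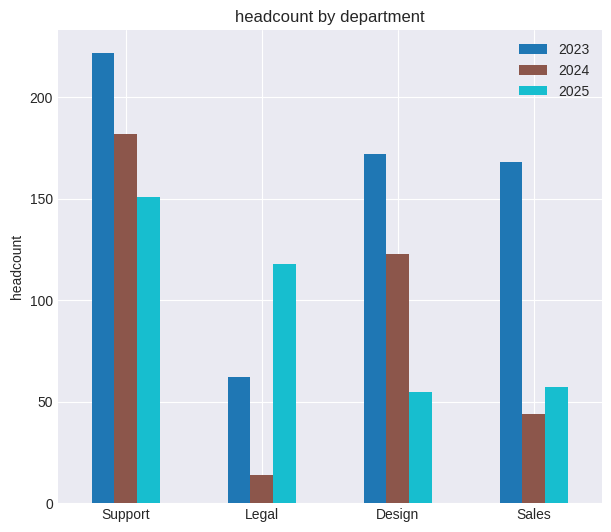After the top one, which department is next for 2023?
Top 3 for 2023: Support ≈ 220, Design ≈ 180, Sales ≈ 160.

Design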